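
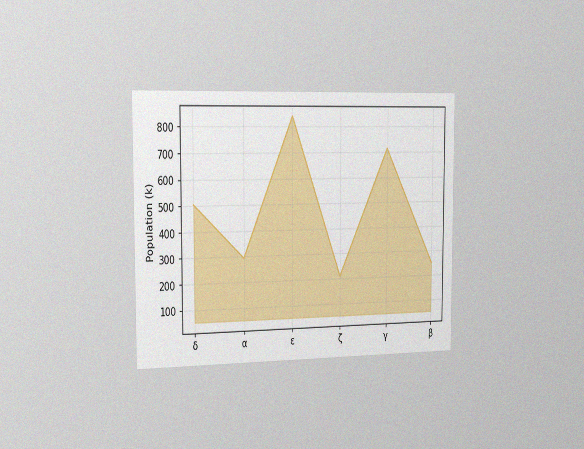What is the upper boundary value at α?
The chart is viewed slightly from the left, with some photo noise. At α the upper boundary is at 294k.

294k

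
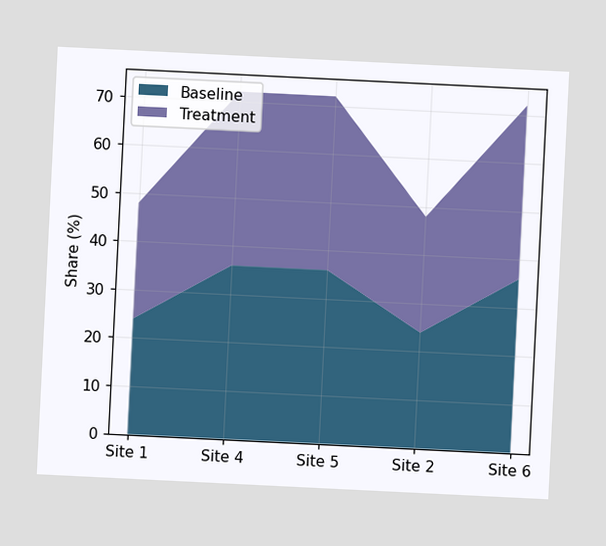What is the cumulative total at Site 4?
72%

The chart is tilted about 3° clockwise. The stacked total at Site 4 reaches 72%.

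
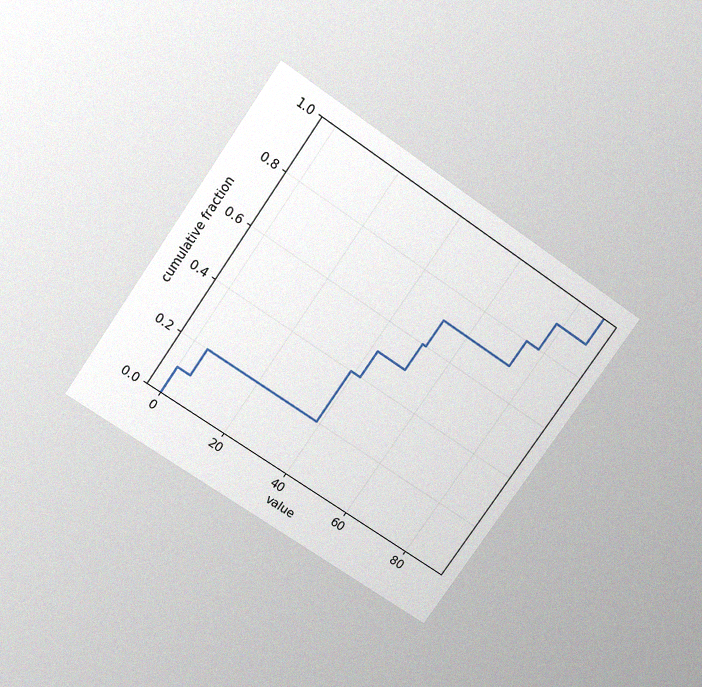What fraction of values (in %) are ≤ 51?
60%

The chart is tilted about 35° clockwise and viewed slightly from above, with some photo noise. At x=51 the ECDF step is at 60%.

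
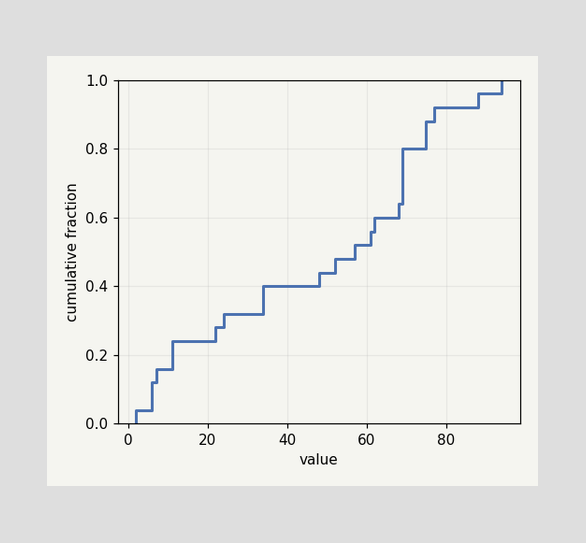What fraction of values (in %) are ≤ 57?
52%

At x=57 the ECDF step is at 52%.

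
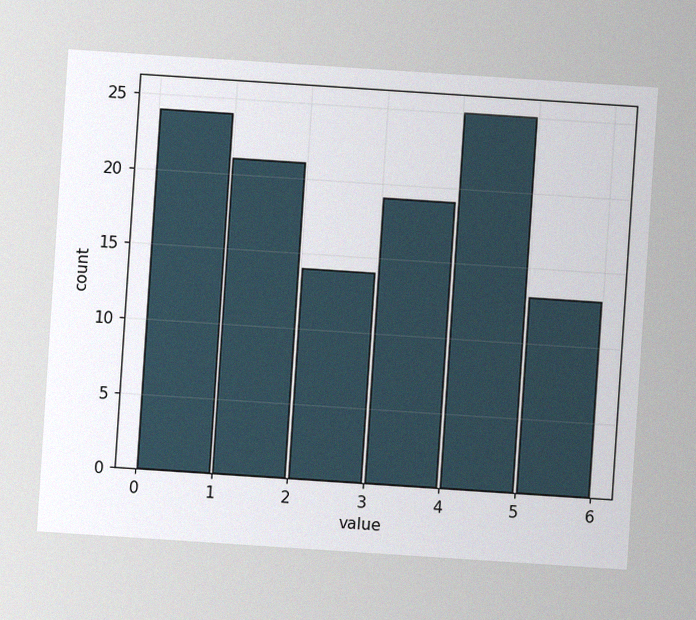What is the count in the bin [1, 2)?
The chart is tilted about 4° clockwise, with some photo noise. The [1, 2) bin has height 21.

21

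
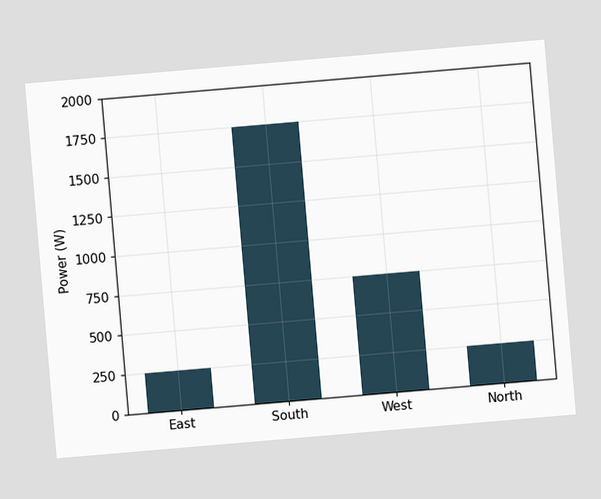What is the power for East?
The chart is tilted about 5° counter-clockwise. Reading along the chart's y-axis, the East bar reaches 250W.

250W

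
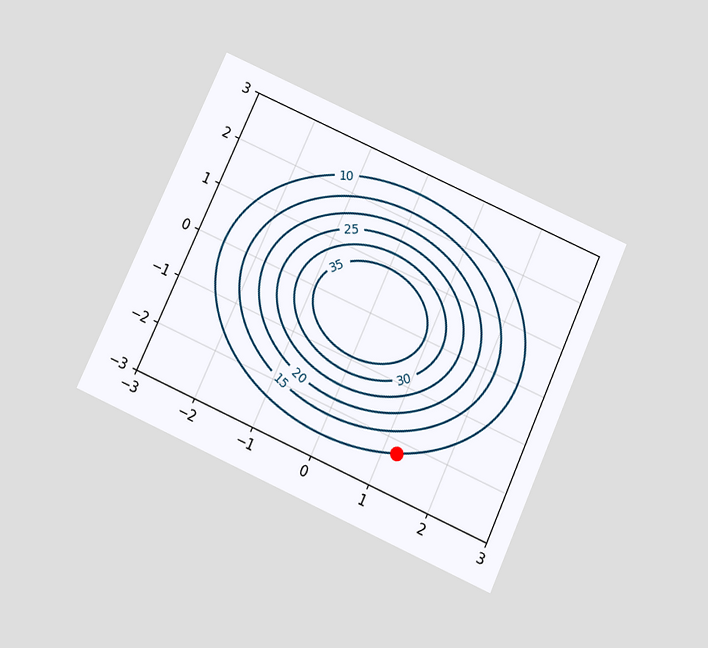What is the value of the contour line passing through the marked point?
The chart is tilted about 24° clockwise and viewed slightly from below. The marked point sits on the contour labelled 10.

10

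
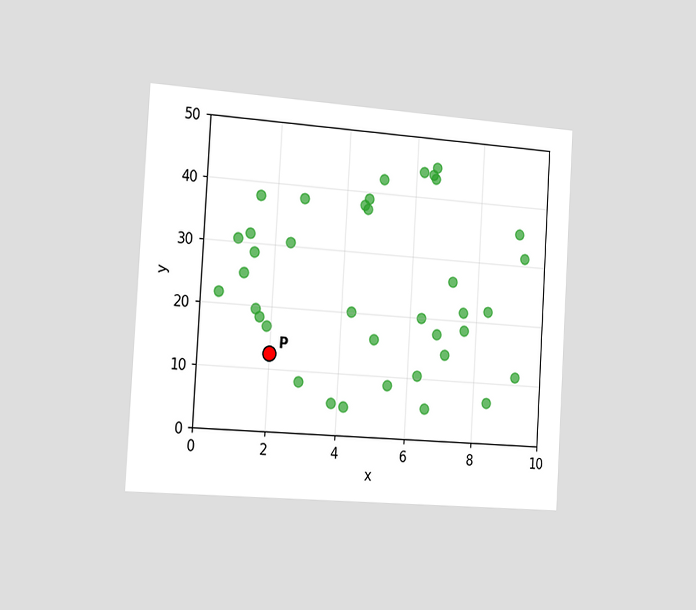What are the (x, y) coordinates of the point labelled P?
The chart is tilted about 3° clockwise and viewed slightly from the left. Following the gridlines from P to each axis, P sits at (2, 12.5).

(2, 12.5)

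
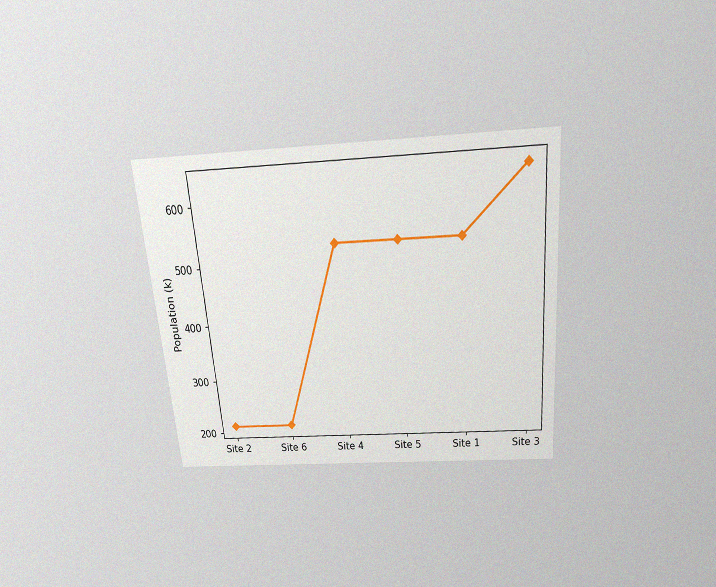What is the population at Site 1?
530k

The chart is tilted about 5° counter-clockwise and viewed slightly from above, with some photo noise. At Site 1, the line is at 530k.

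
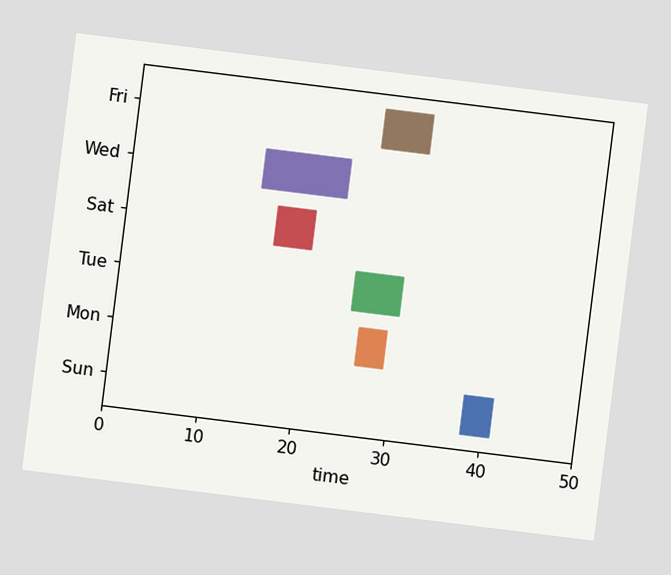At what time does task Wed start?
The chart is tilted about 7° clockwise. The Wed bar begins at t=14.

14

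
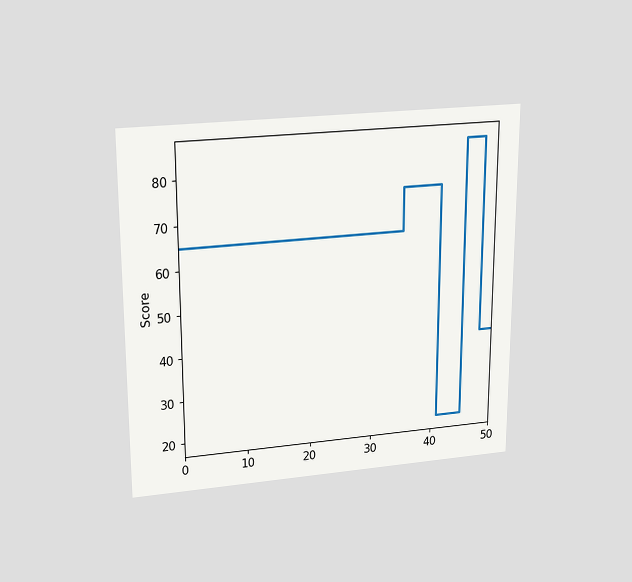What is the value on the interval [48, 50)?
The chart is viewed slightly from above. On [48, 50) the step sits at 40.

40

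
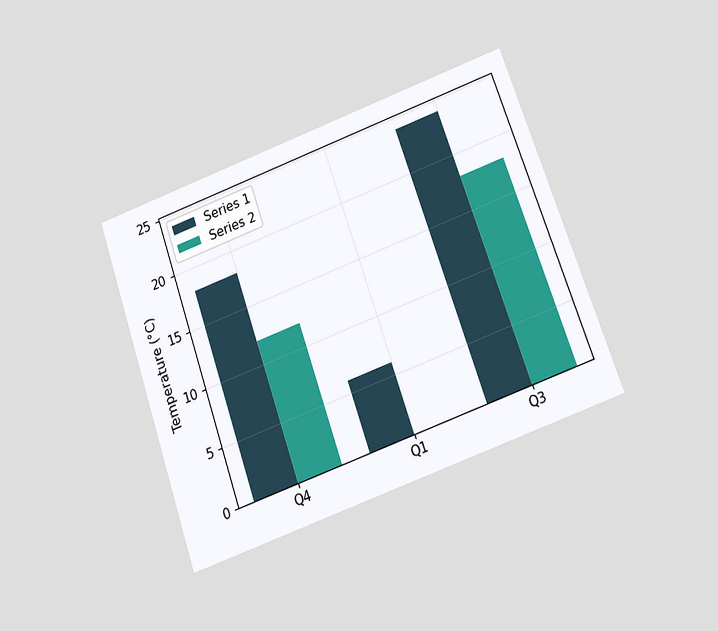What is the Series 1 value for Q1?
6°C

The chart is tilted about 19° counter-clockwise and viewed slightly from below. The Series 1 bar at Q1 reaches 6°C on the y-axis.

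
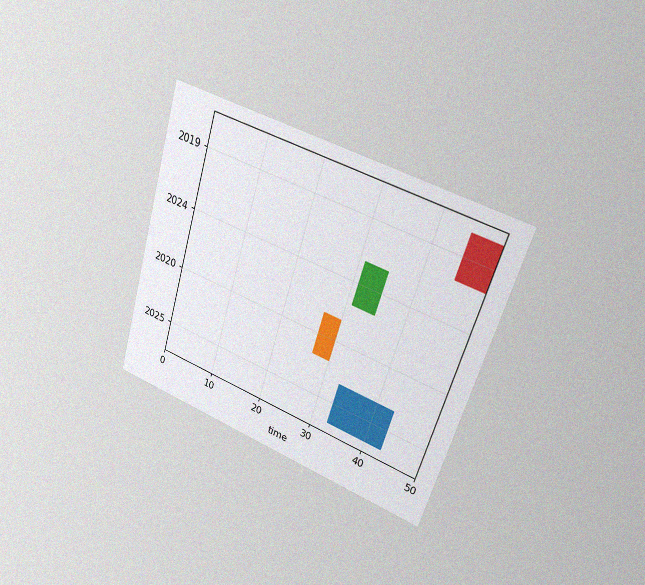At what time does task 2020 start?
The chart is tilted about 17° clockwise and viewed slightly from the right, with some photo noise. The 2020 bar begins at t=27.

27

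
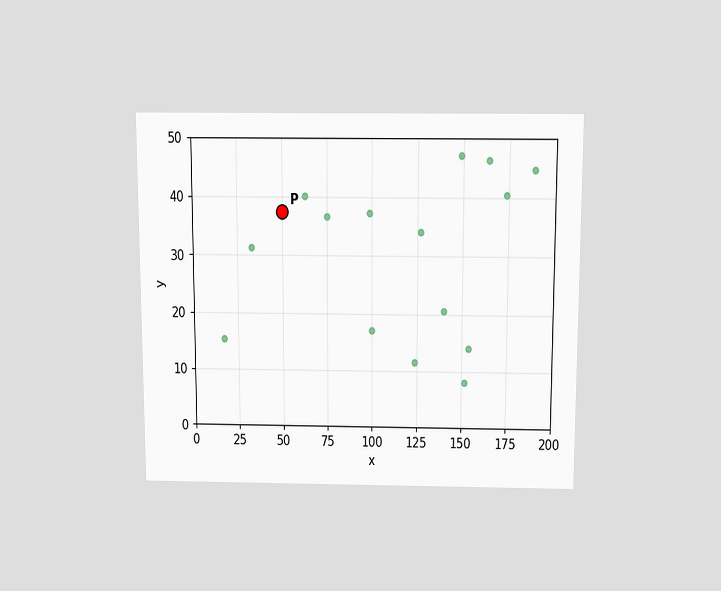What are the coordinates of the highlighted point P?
(50, 37.5)

The chart is viewed slightly from above. Following the gridlines from P to each axis, P sits at (50, 37.5).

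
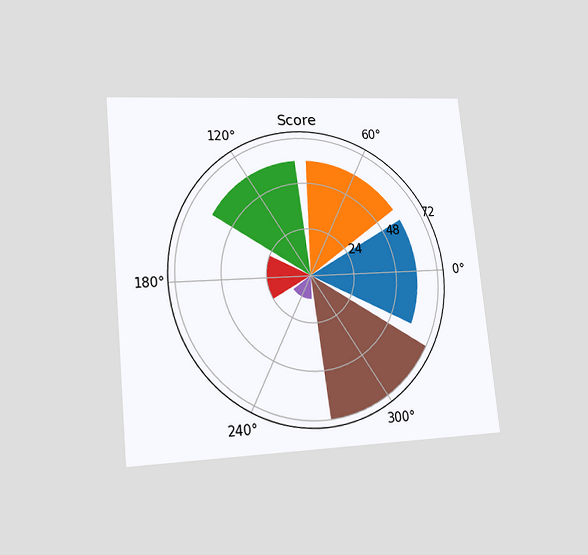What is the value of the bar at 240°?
The chart is tilted about 6° counter-clockwise and viewed at a slight angle. The bar at 240° reaches 12 on the radial axis.

12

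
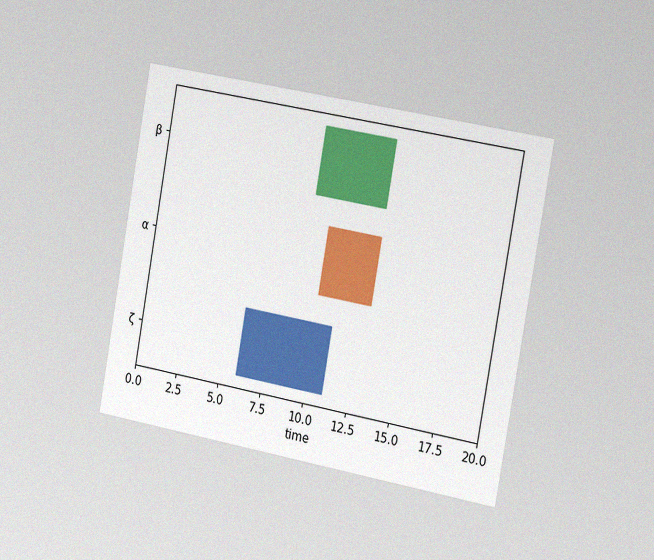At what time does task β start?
9

The chart is tilted about 10° clockwise and viewed slightly from the right, with some photo noise. The β bar begins at t=9.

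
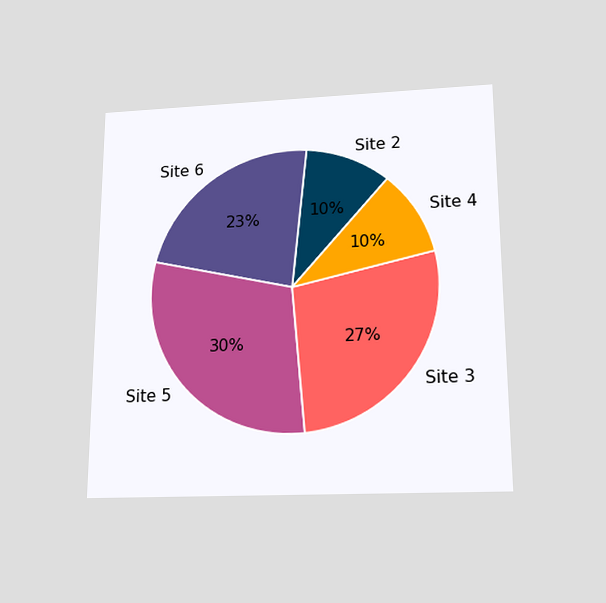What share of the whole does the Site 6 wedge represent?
23%

The chart is viewed slightly from below. The Site 6 slice takes up 23% of the pie.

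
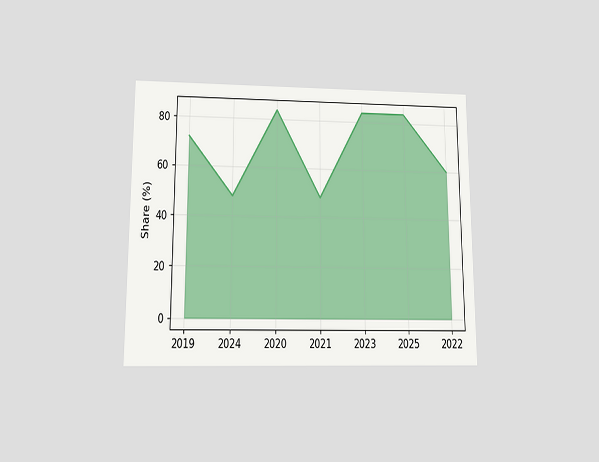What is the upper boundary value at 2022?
60%

The chart is viewed slightly from below. At 2022 the upper boundary is at 60%.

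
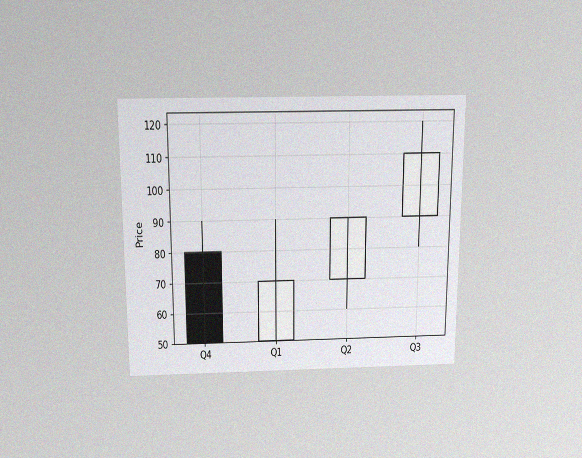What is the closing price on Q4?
The chart is viewed slightly from above, with some photo noise. The Q4 candle closes at 50.

50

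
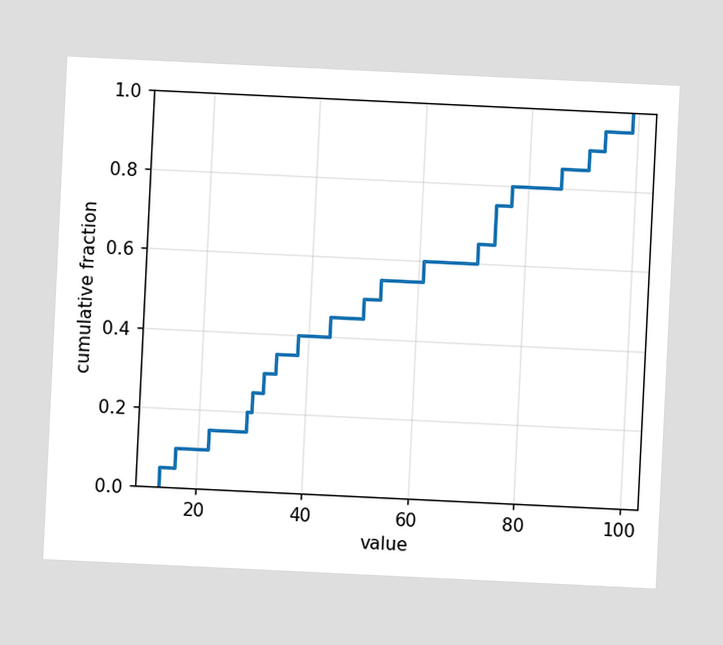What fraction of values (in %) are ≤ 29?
The chart is tilted about 3° clockwise. At x=29 the ECDF step is at 20%.

20%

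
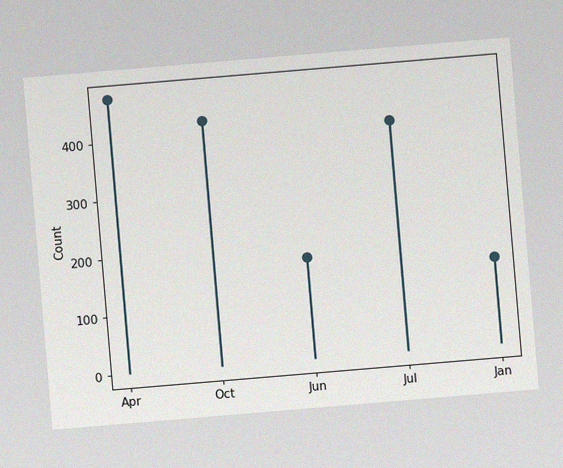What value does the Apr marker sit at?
The chart is tilted about 5° counter-clockwise, with some photo noise. The Apr marker sits at 475.

475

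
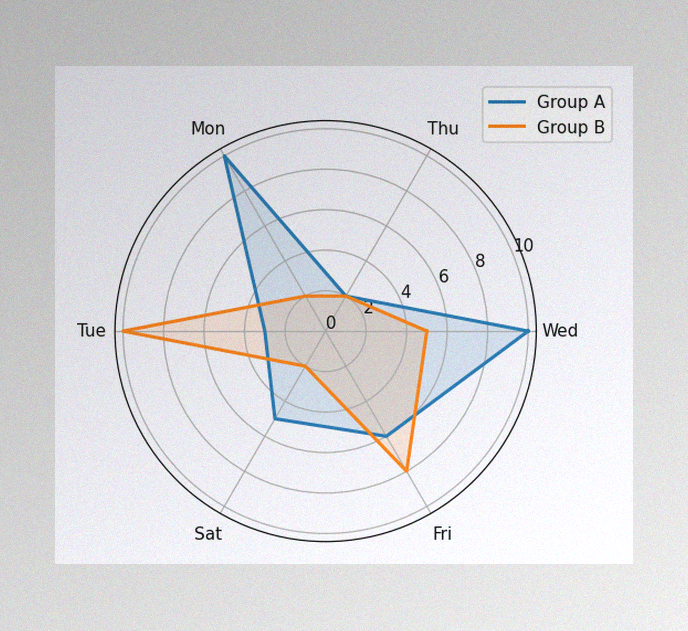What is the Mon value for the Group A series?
The image has some photo noise and uneven lighting. On the Mon axis, Group A reaches 10.

10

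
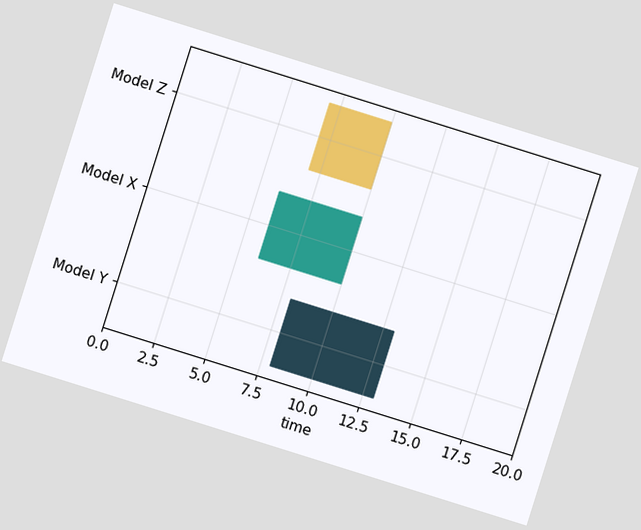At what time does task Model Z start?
7

The chart is tilted about 17° clockwise. The Model Z bar begins at t=7.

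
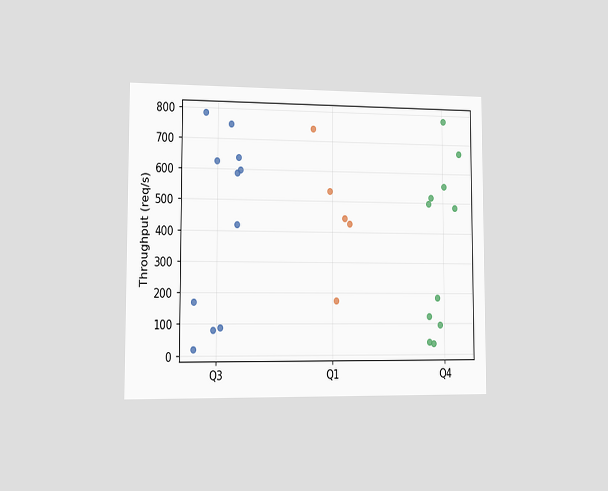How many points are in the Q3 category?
The chart is viewed slightly from the left. Counting the markers in the Q3 column gives 11.

11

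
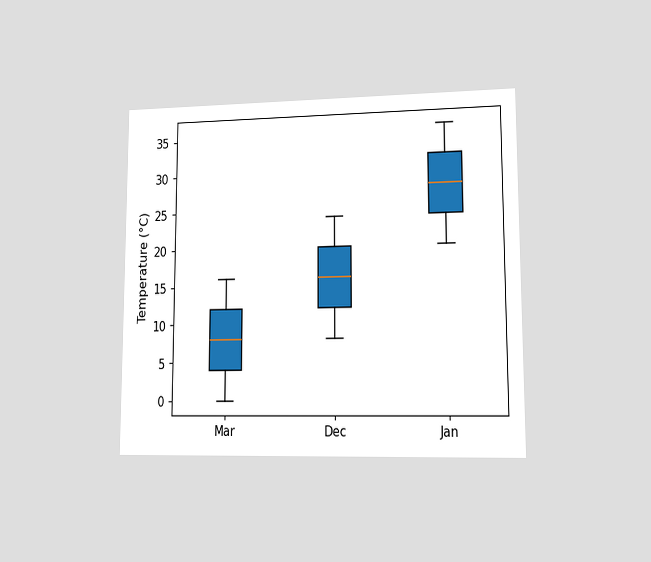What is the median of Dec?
The chart is viewed at a slight angle. The median line in the Dec box sits at 16°C.

16°C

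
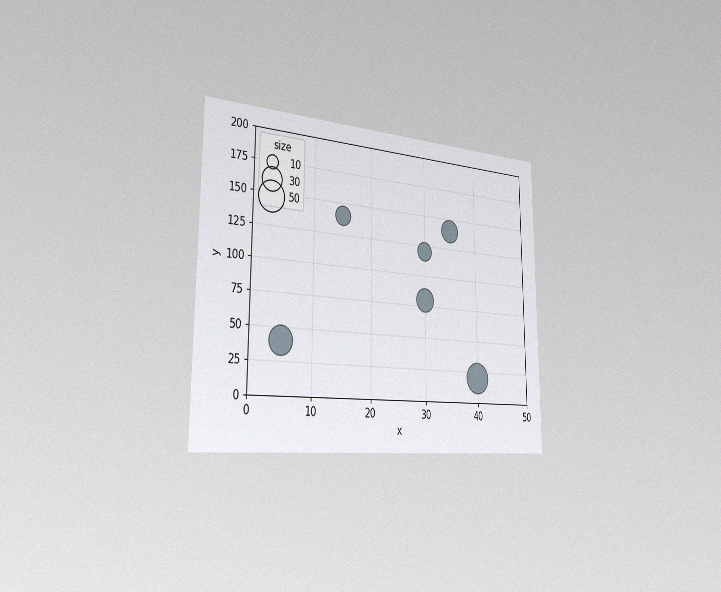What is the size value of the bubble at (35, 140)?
30

The chart is viewed slightly from the left, with some photo noise. Matching the bubble at (35, 140) against the size legend gives 30.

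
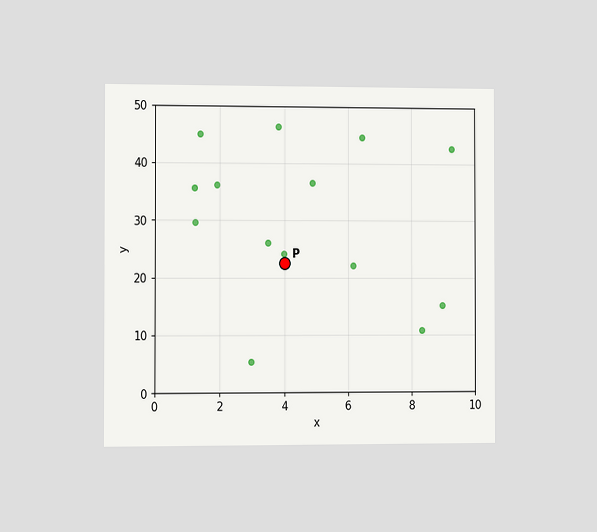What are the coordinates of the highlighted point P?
(4, 22.5)

The chart is viewed slightly from the left. Following the gridlines from P to each axis, P sits at (4, 22.5).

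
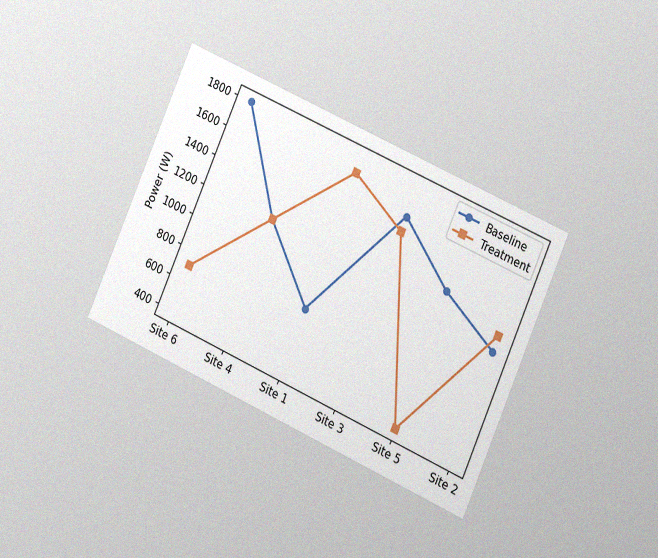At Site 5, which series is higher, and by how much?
Baseline, by 900W

The chart is tilted about 24° clockwise and viewed at a slight angle, with some photo noise. At Site 5, Baseline sits above the other line by 900W.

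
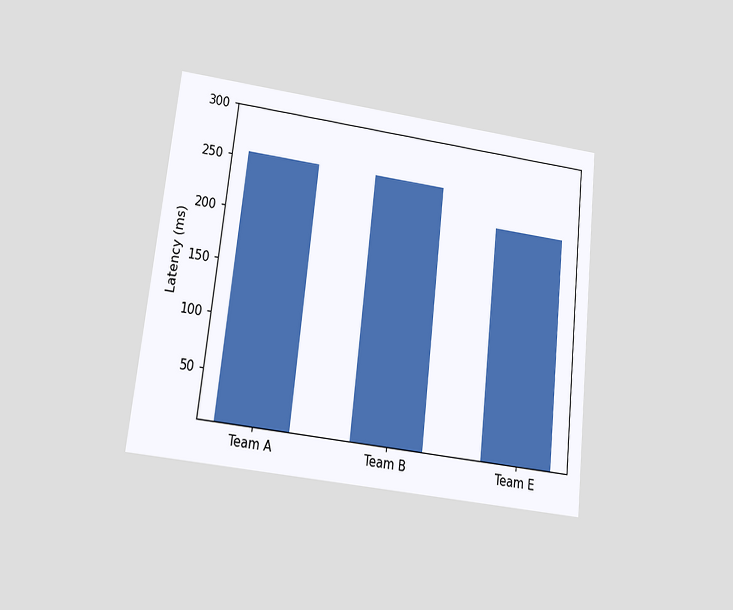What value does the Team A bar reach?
The chart is tilted about 6° clockwise and viewed at a slight angle. Reading along the chart's y-axis, the Team A bar reaches 255ms.

255ms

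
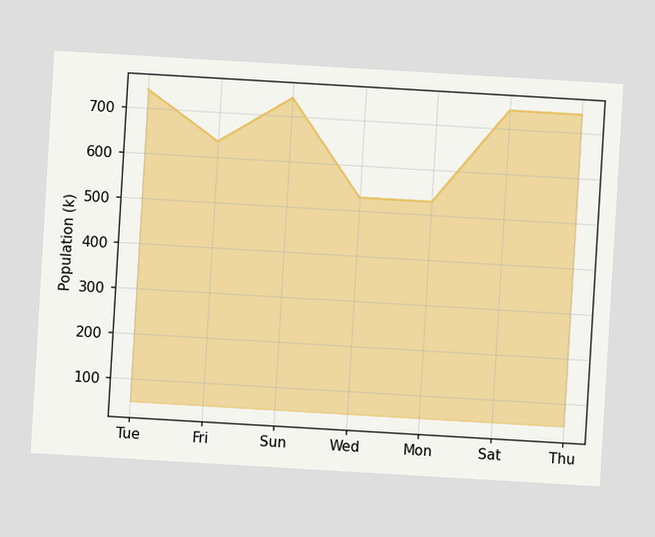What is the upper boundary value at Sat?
The chart is tilted about 3° clockwise. At Sat the upper boundary is at 742k.

742k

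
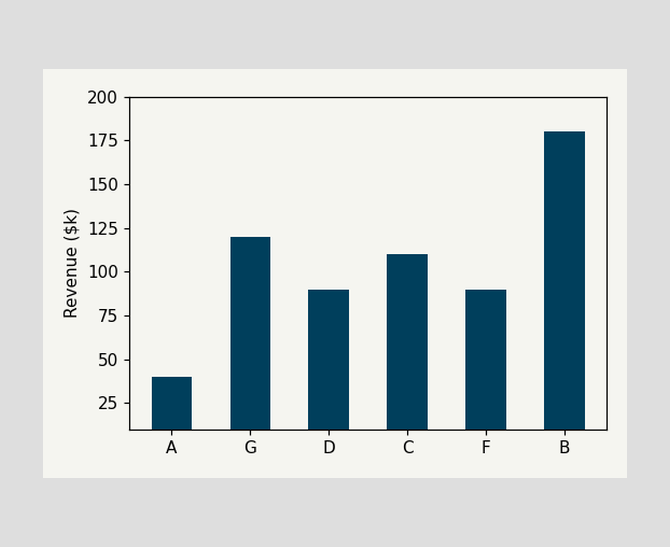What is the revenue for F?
$90k

Reading along the chart's y-axis, the F bar reaches $90k.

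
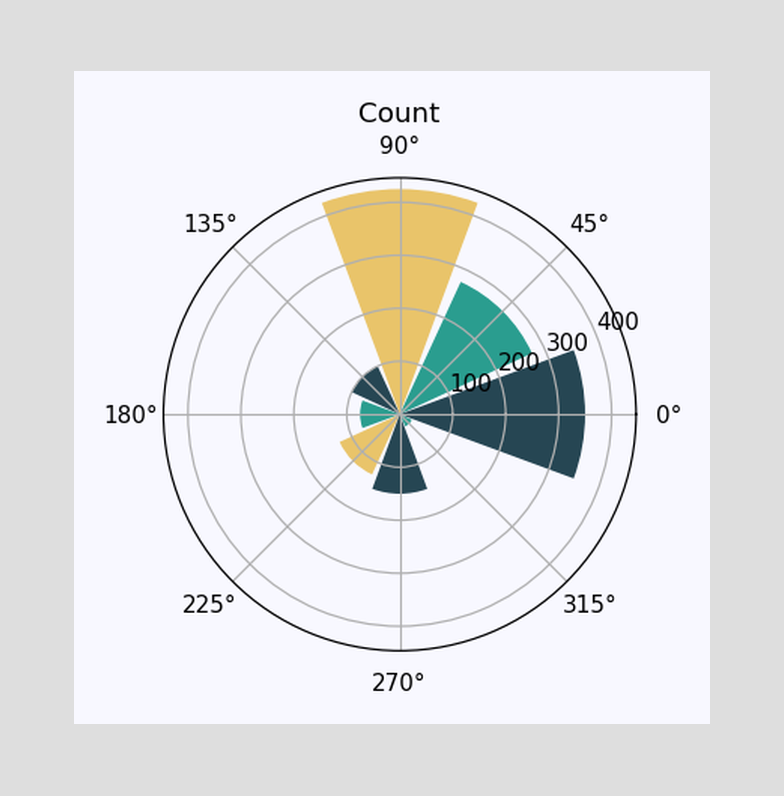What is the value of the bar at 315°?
25

The bar at 315° reaches 25 on the radial axis.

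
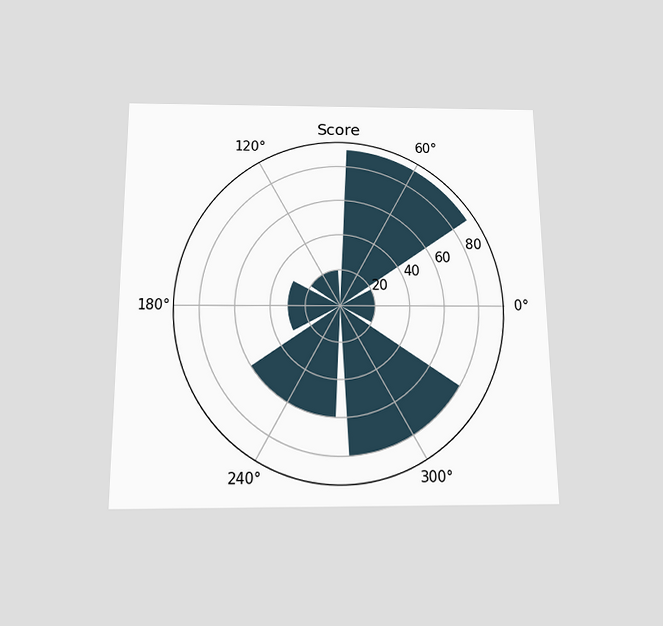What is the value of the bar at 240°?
60

The chart is viewed slightly from below. The bar at 240° reaches 60 on the radial axis.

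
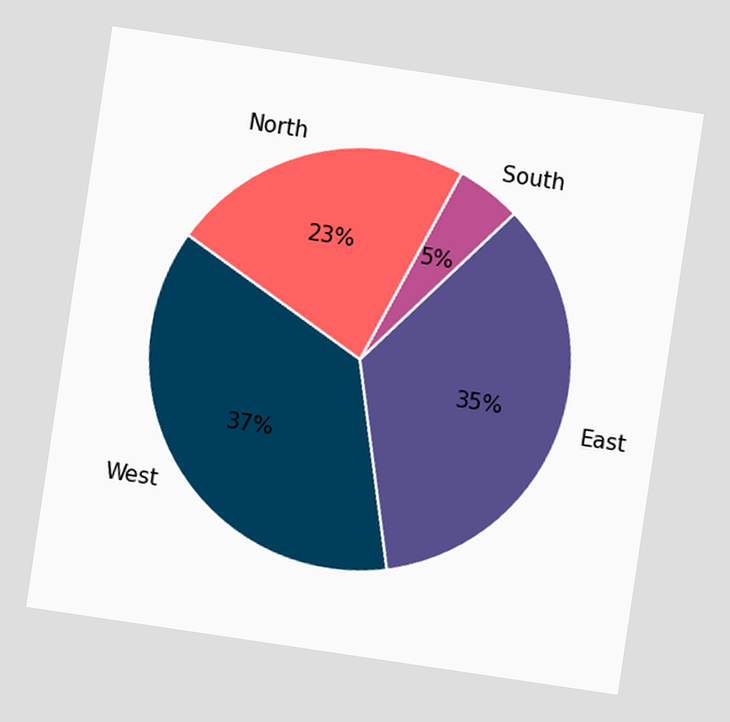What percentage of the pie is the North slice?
The chart is tilted about 8° clockwise. The North slice takes up 23% of the pie.

23%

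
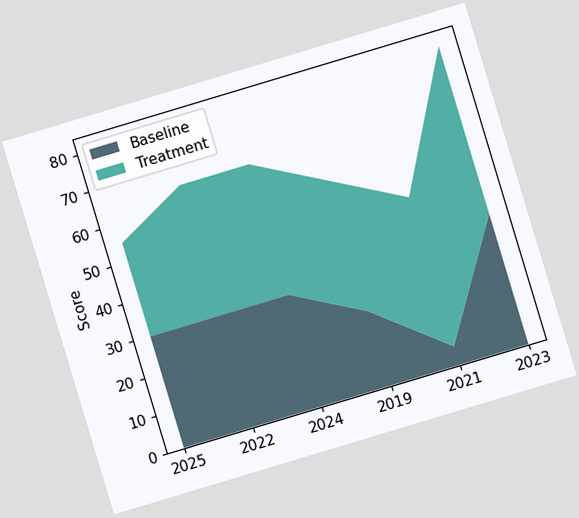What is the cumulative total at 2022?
The chart is tilted about 17° counter-clockwise. The stacked total at 2022 reaches 65.

65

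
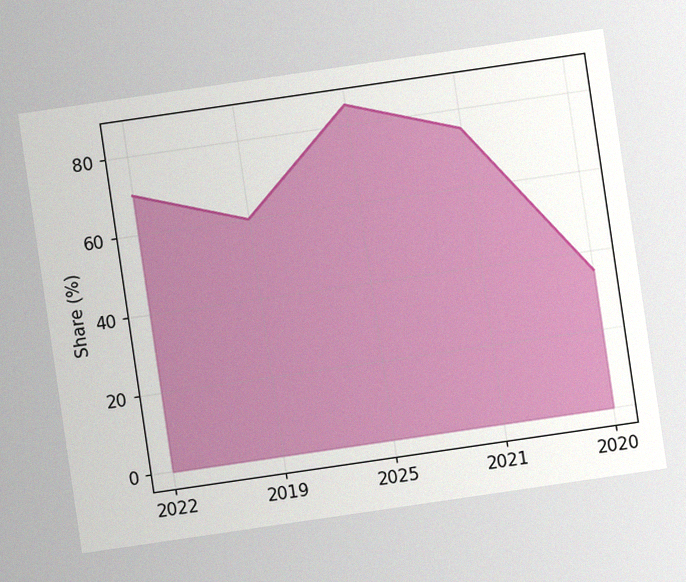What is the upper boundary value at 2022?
The chart is tilted about 8° counter-clockwise, with some photo noise. At 2022 the upper boundary is at 70%.

70%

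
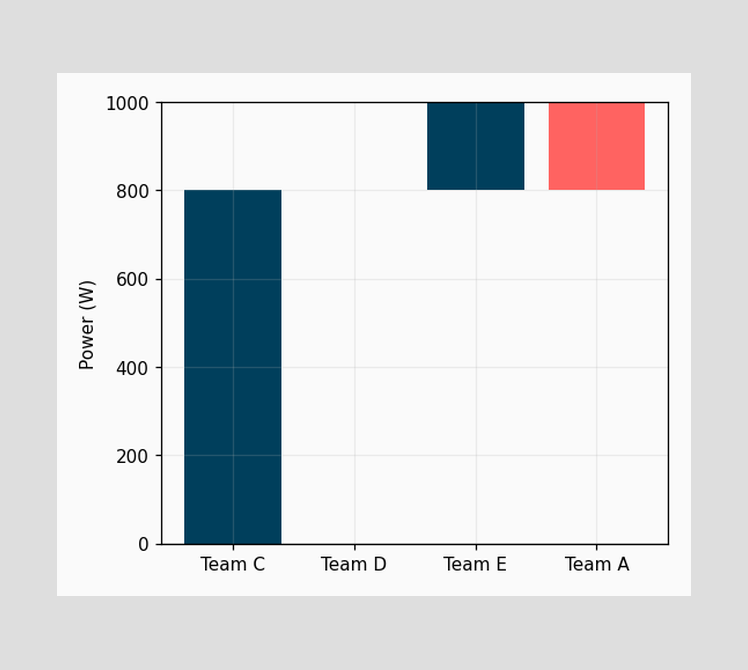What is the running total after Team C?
After Team C the running total reaches 800W.

800W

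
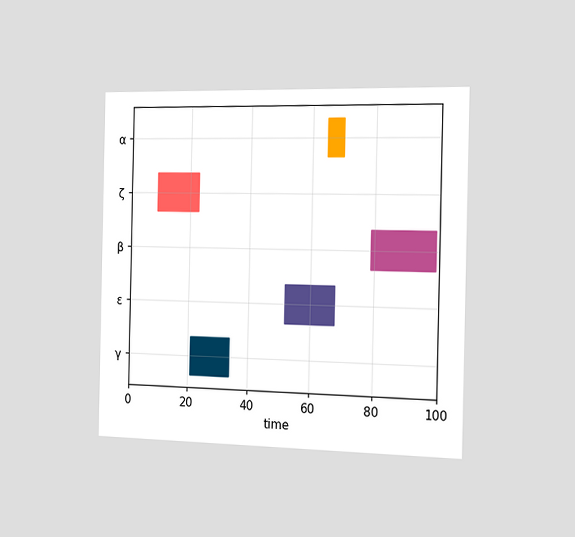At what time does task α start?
The chart is viewed slightly from the right. The α bar begins at t=65.

65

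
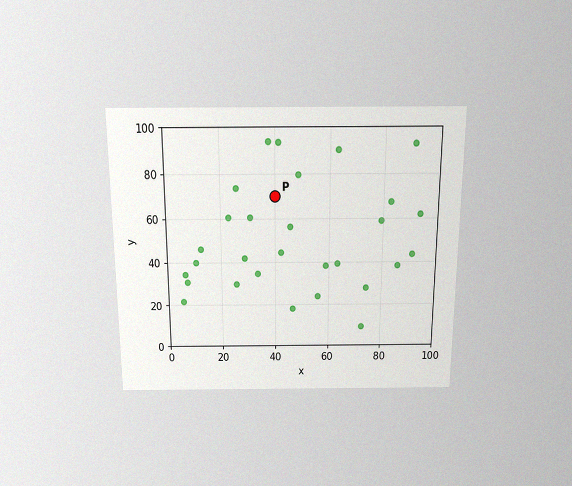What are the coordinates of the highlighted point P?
The chart is viewed slightly from above, with some photo noise. Following the gridlines from P to each axis, P sits at (40, 70).

(40, 70)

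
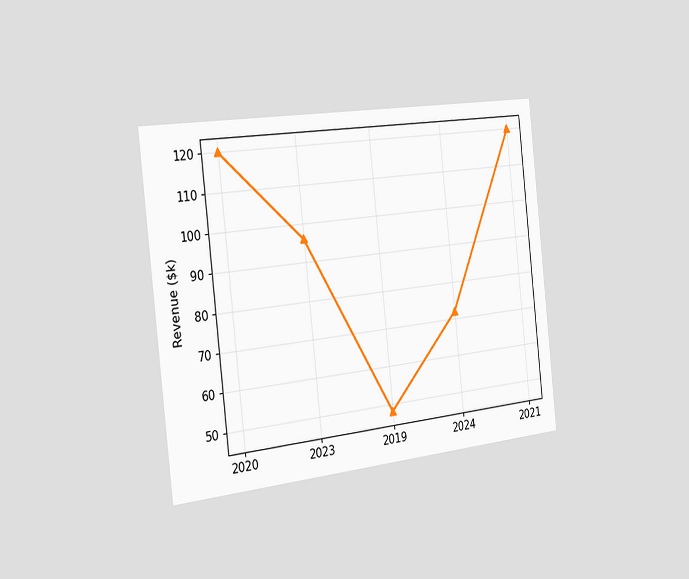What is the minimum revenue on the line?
The chart is tilted about 6° counter-clockwise and viewed slightly from the left. The lowest point is at 2019, and reading across to the y-axis gives $48k.

$48k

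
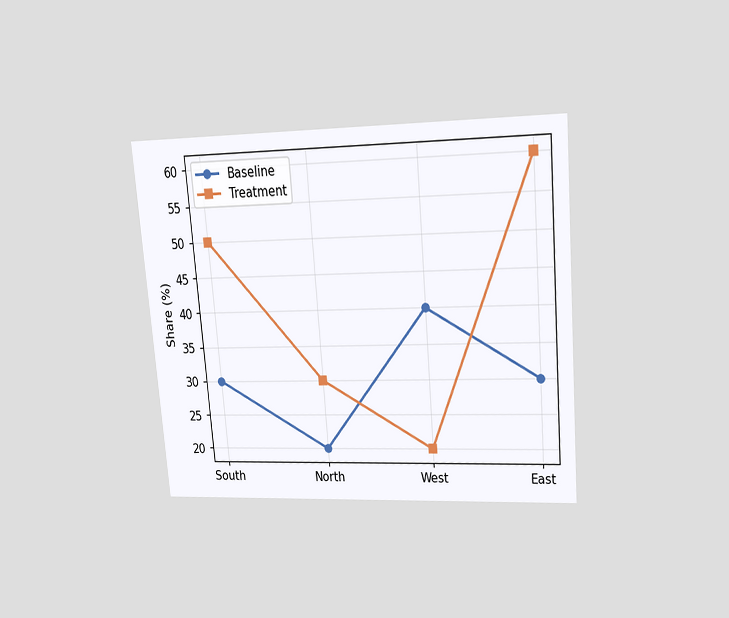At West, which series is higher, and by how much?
The chart is tilted about 5° counter-clockwise and viewed at a slight angle. At West, Baseline sits above the other line by 20%.

Baseline, by 20%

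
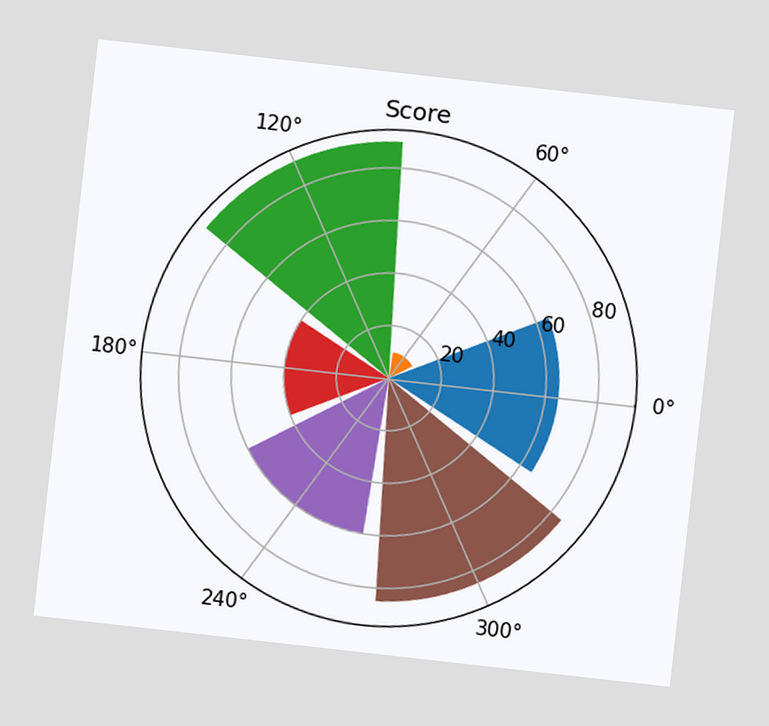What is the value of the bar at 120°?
90

The chart is tilted about 6° clockwise. The bar at 120° reaches 90 on the radial axis.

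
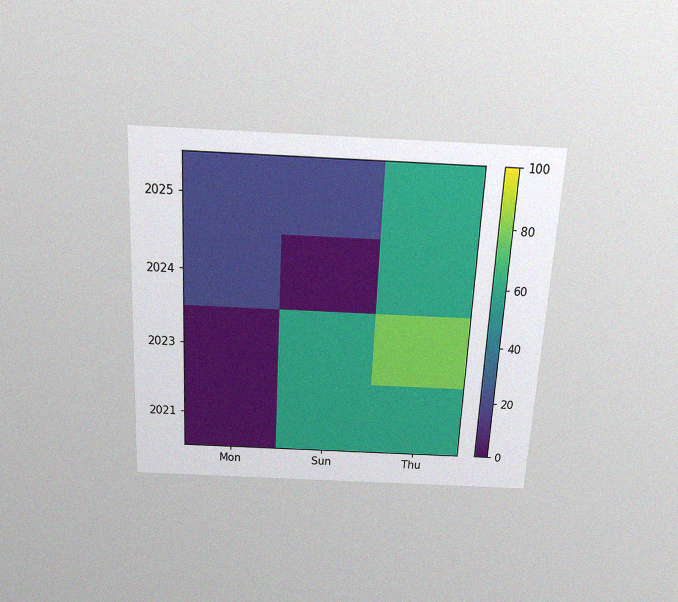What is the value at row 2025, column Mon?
The chart is tilted about 3° clockwise and viewed slightly from above, with some photo noise. Matching cell (2025, Mon) against the colorbar gives 20.

20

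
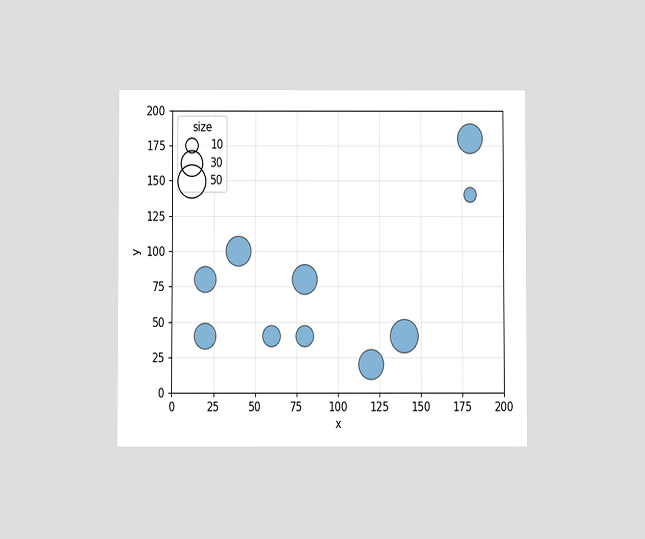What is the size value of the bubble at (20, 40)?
30

The chart is viewed at a slight angle. Matching the bubble at (20, 40) against the size legend gives 30.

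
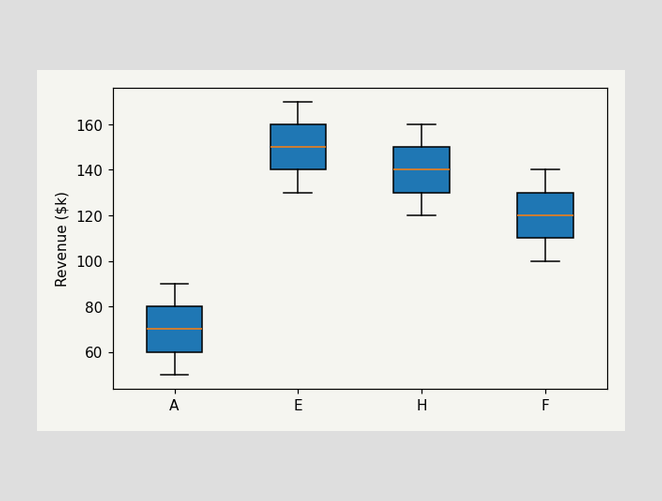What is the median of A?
The median line in the A box sits at $70k.

$70k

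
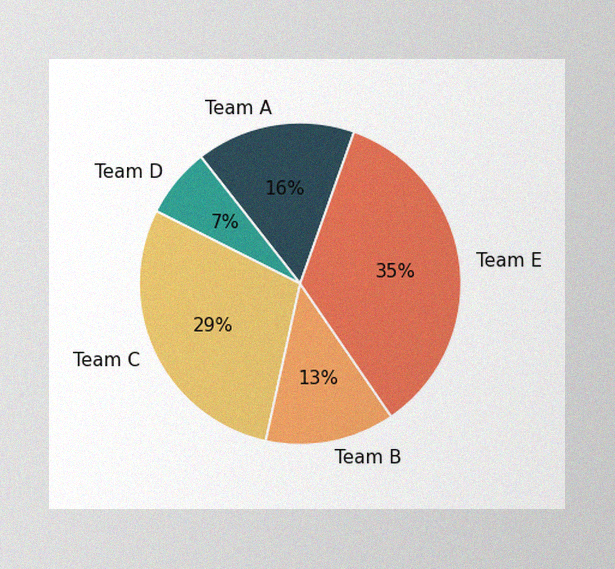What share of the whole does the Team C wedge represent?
The image has some photo noise and uneven lighting. The Team C slice takes up 29% of the pie.

29%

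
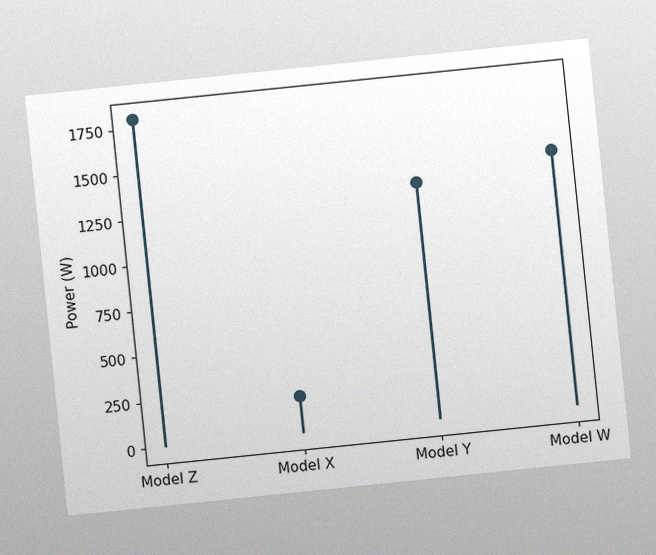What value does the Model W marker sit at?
1400W

The chart is tilted about 6° counter-clockwise, with some photo noise. The Model W marker sits at 1400W.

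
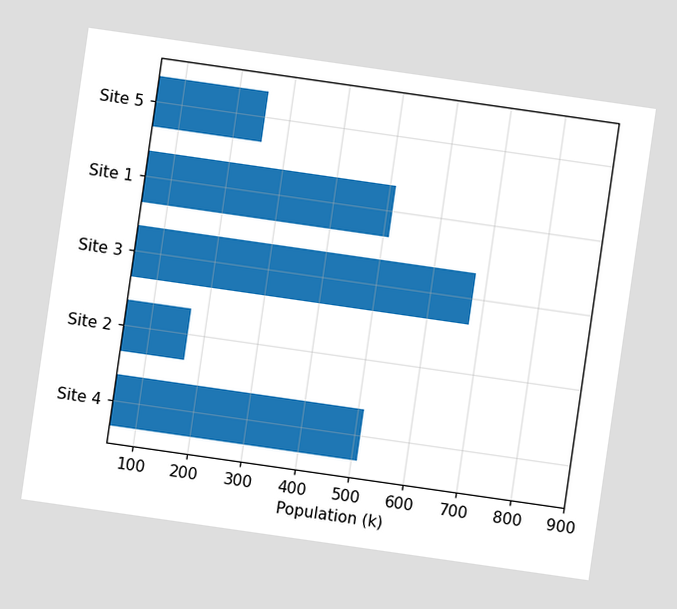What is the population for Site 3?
680k

The chart is tilted about 8° clockwise. Reading along the chart's x-axis, the Site 3 bar reaches 680k.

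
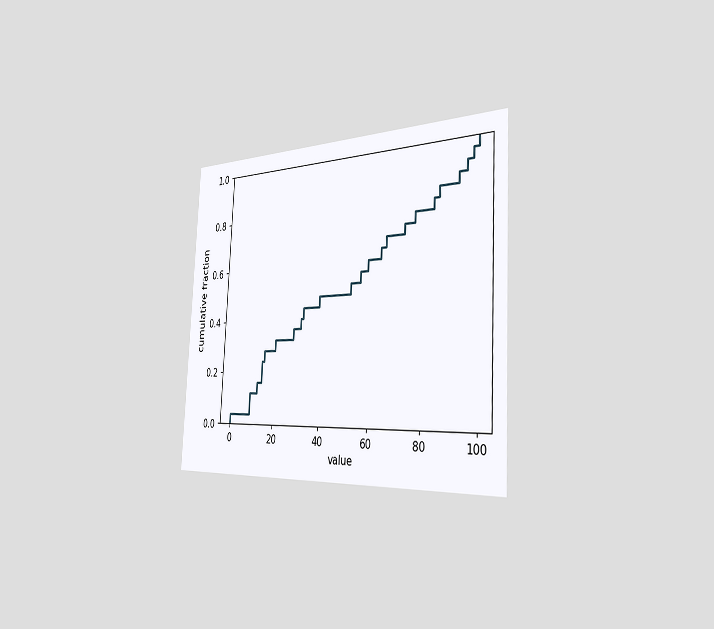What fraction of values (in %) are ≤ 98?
96%

The chart is tilted about 3° clockwise and viewed slightly from the right. At x=98 the ECDF step is at 96%.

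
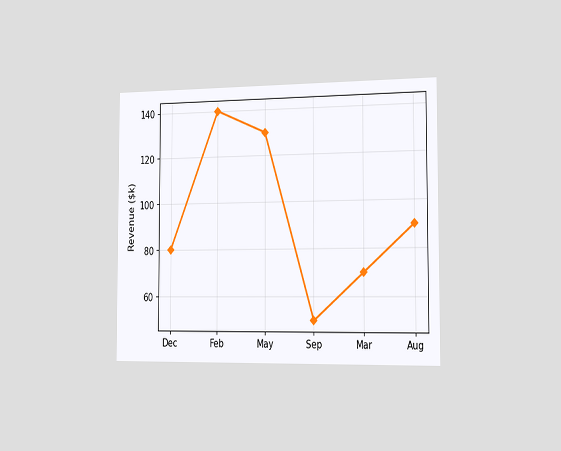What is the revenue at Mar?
The chart is viewed slightly from the right. At Mar, the line is at $70k.

$70k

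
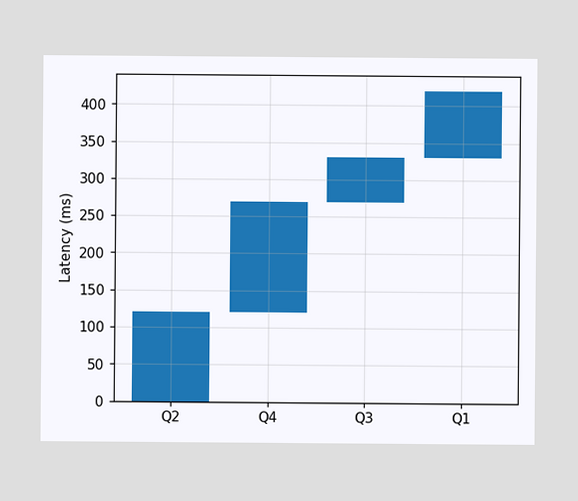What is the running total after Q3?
After Q3 the running total reaches 330ms.

330ms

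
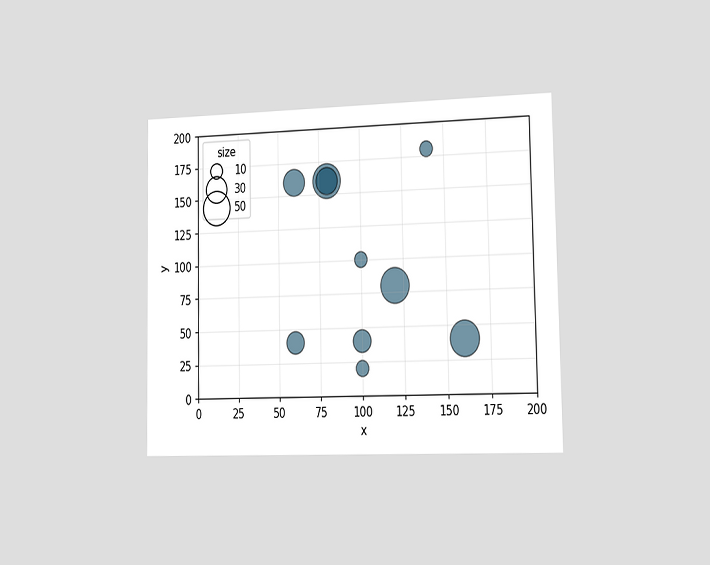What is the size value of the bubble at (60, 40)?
The chart is viewed slightly from the right. Matching the bubble at (60, 40) against the size legend gives 20.

20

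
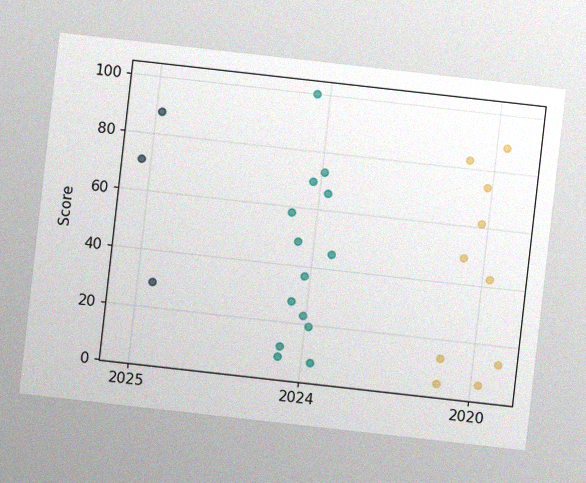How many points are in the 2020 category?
10

The chart is tilted about 6° clockwise, with some photo noise. Counting the markers in the 2020 column gives 10.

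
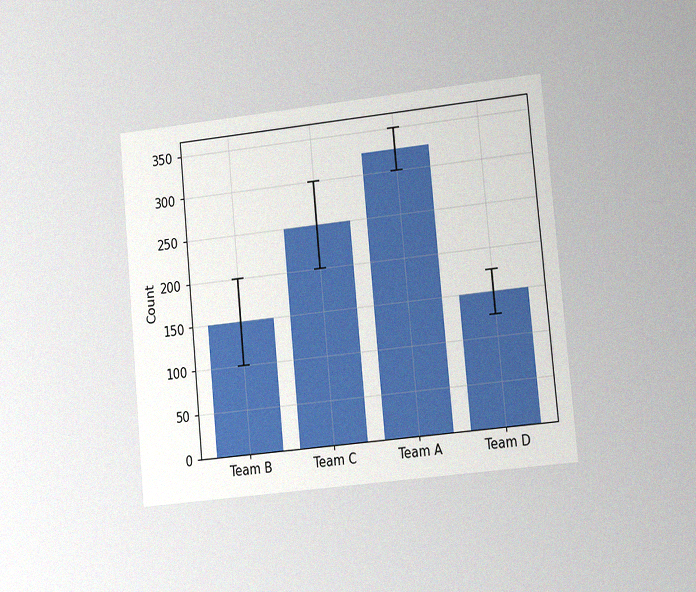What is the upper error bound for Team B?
The chart is tilted about 5° counter-clockwise and viewed slightly from the right, with some photo noise. The Team B bar's upper whisker reaches 200.

200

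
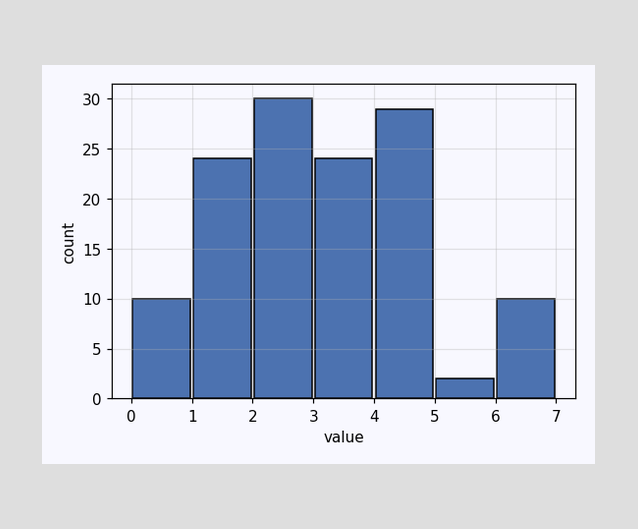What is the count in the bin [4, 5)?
29

The [4, 5) bin has height 29.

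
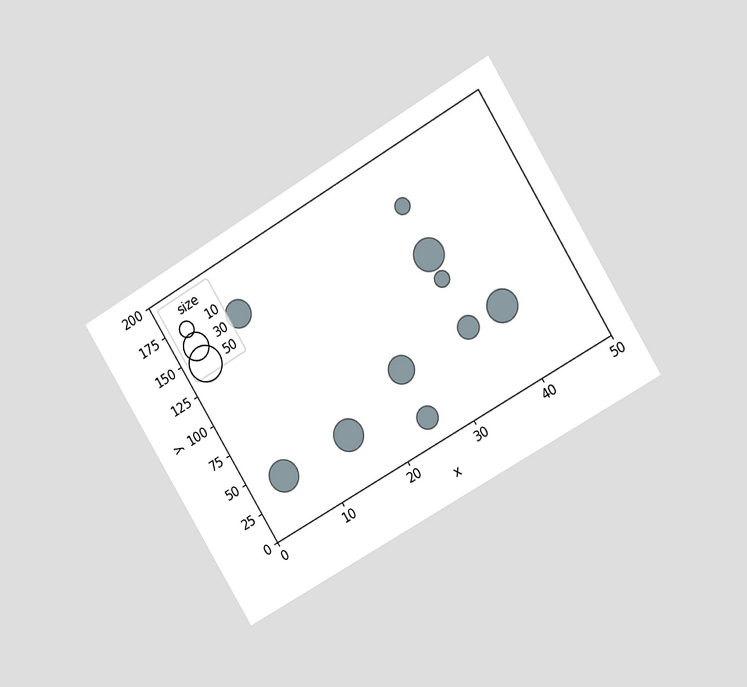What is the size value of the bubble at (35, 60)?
20

The chart is tilted about 31° counter-clockwise and viewed slightly from the right. Matching the bubble at (35, 60) against the size legend gives 20.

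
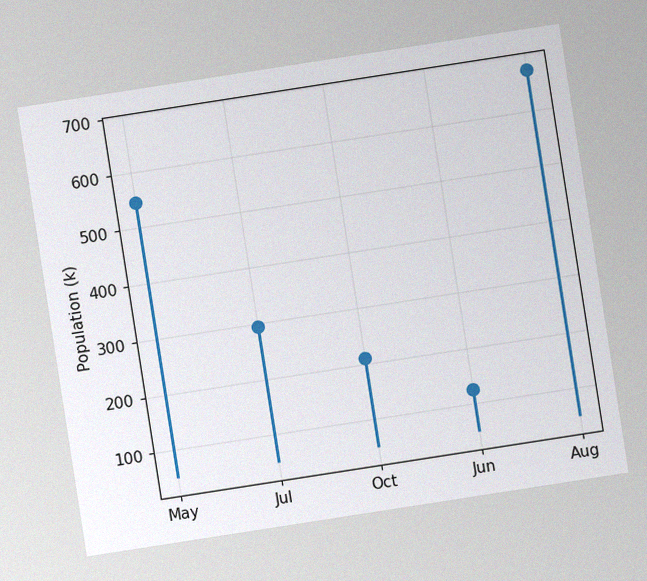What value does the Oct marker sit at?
The chart is tilted about 9° counter-clockwise, with some photo noise. The Oct marker sits at 210k.

210k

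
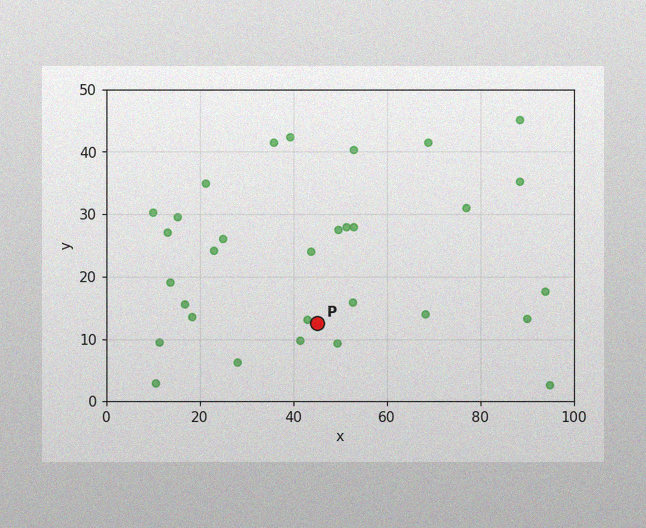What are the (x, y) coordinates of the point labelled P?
The image has some photo noise and uneven lighting. Following the gridlines from P to each axis, P sits at (45, 12.5).

(45, 12.5)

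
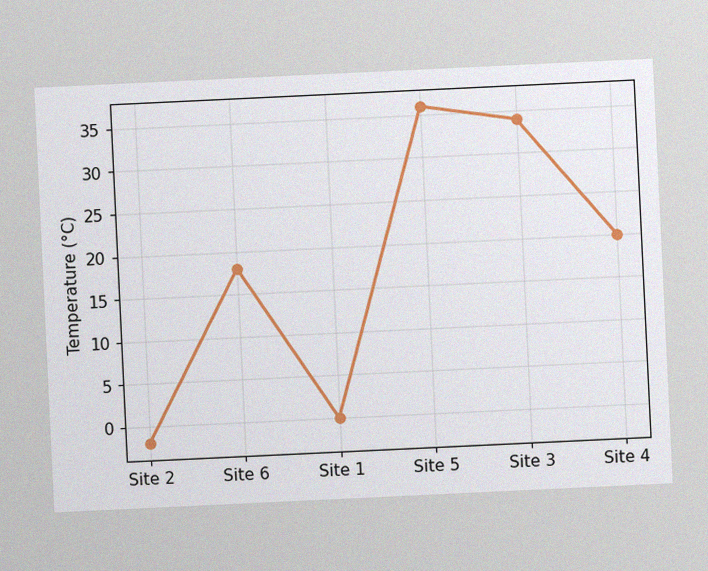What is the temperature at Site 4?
20°C

The chart is tilted about 3° counter-clockwise, with some photo noise. At Site 4, the line is at 20°C.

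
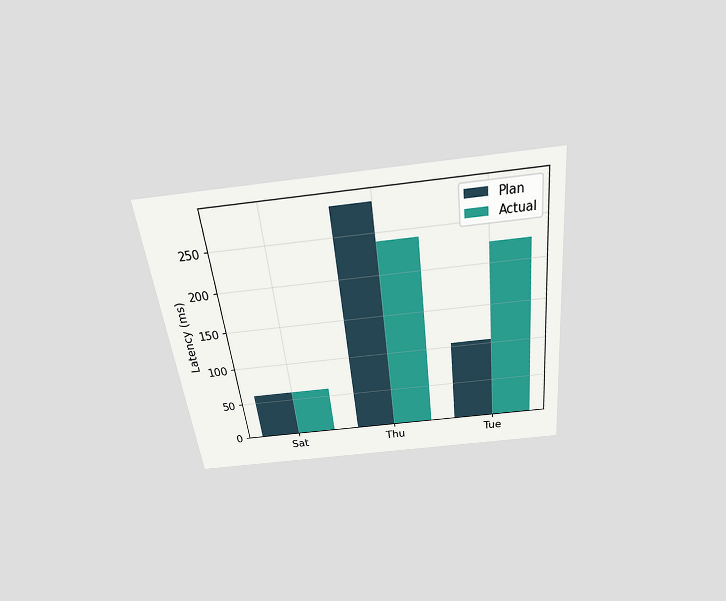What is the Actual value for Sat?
60ms

The chart is tilted about 7° counter-clockwise and viewed slightly from above. The Actual bar at Sat reaches 60ms on the y-axis.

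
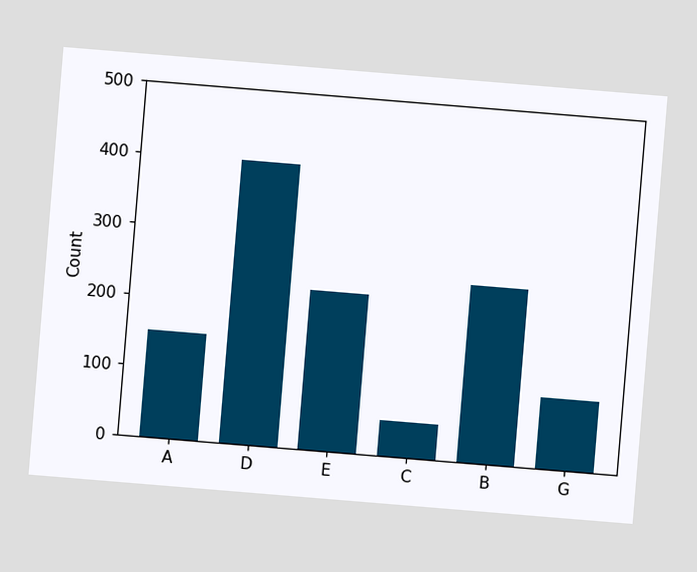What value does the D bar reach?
The chart is tilted about 5° clockwise. Reading along the chart's y-axis, the D bar reaches 400.

400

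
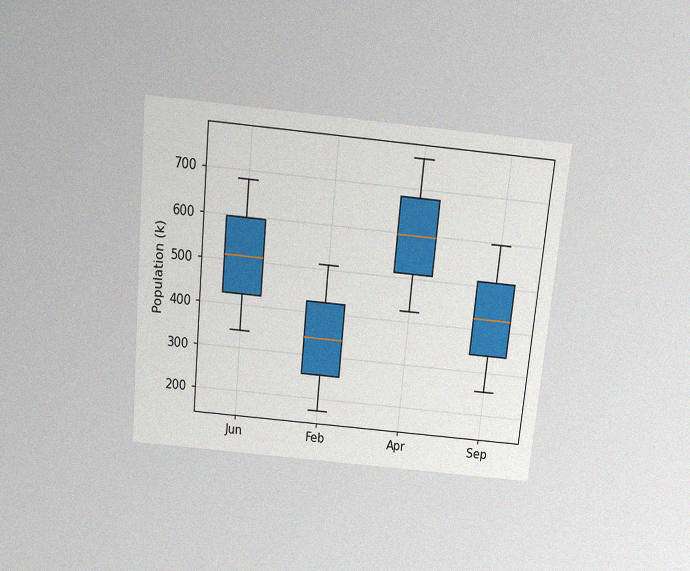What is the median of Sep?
425k

The chart is tilted about 6° clockwise and viewed slightly from above, with some photo noise. The median line in the Sep box sits at 425k.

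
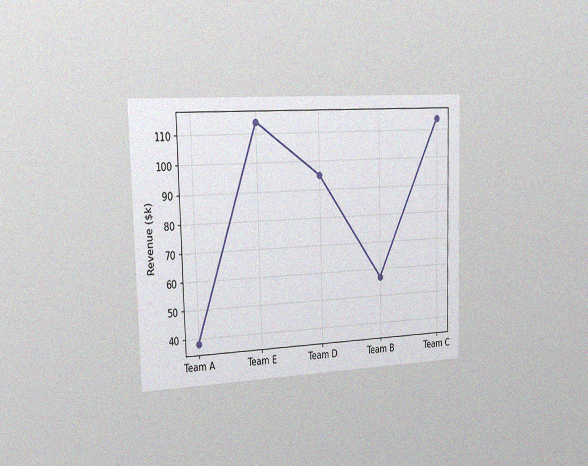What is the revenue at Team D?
$95k

The chart is viewed slightly from the left, with some photo noise. At Team D, the line is at $95k.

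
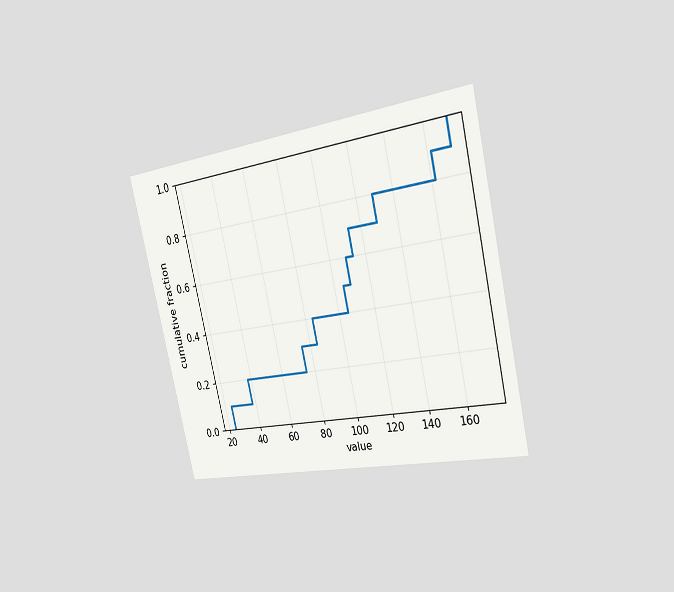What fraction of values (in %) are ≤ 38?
The chart is tilted about 13° counter-clockwise and viewed slightly from the right. At x=38 the ECDF step is at 20%.

20%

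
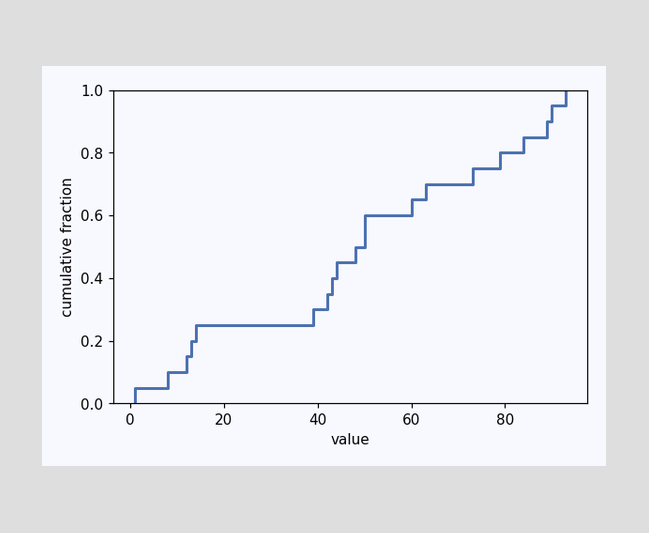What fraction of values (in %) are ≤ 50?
60%

At x=50 the ECDF step is at 60%.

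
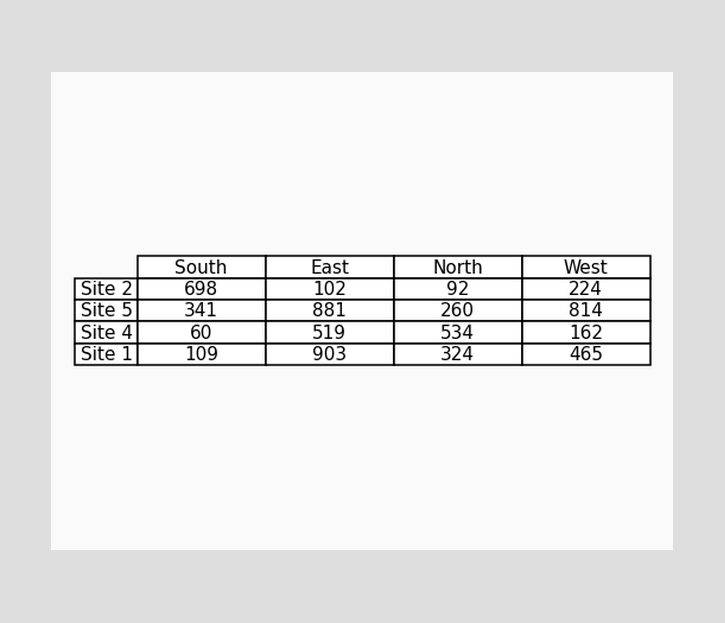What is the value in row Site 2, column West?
224

The (Site 2, West) cell reads 224.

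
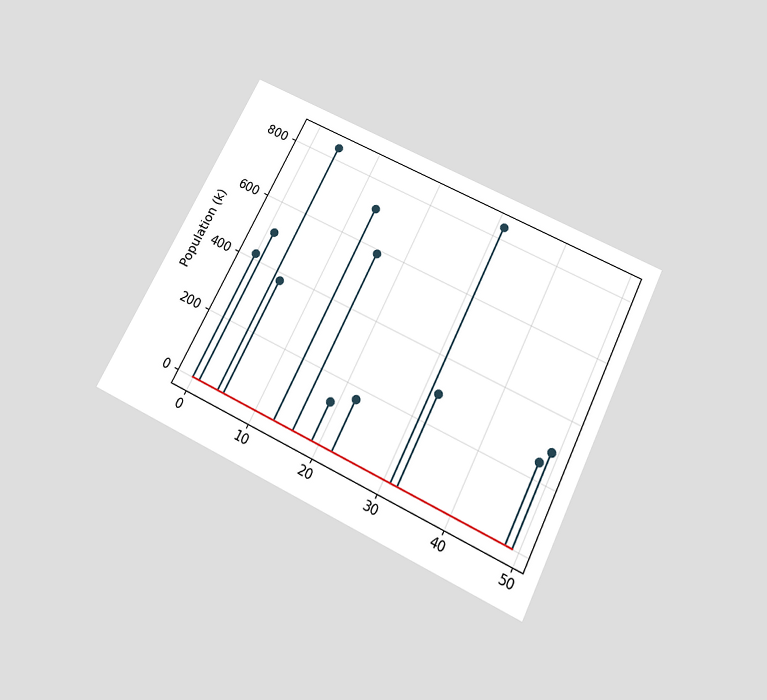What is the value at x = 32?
The chart is tilted about 26° clockwise and viewed slightly from below. The stem at x=32 reaches 294k.

294k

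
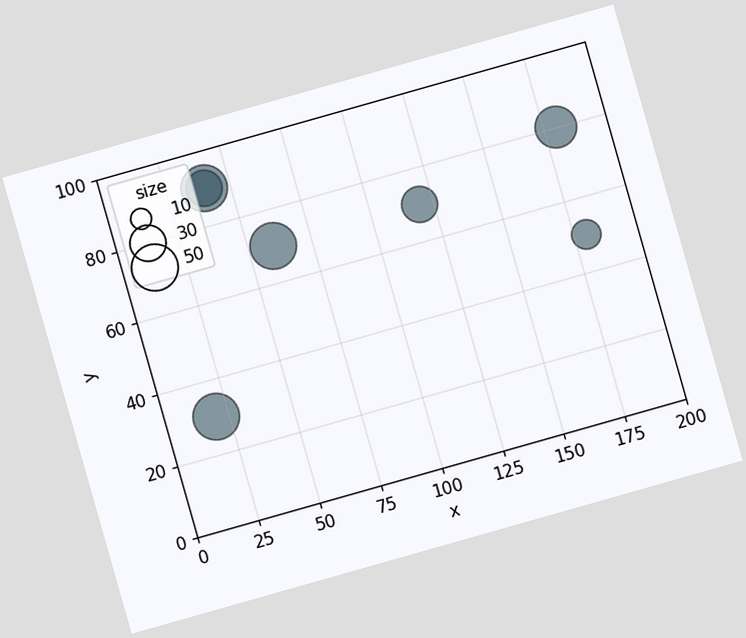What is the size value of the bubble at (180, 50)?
The chart is tilted about 16° counter-clockwise. Matching the bubble at (180, 50) against the size legend gives 20.

20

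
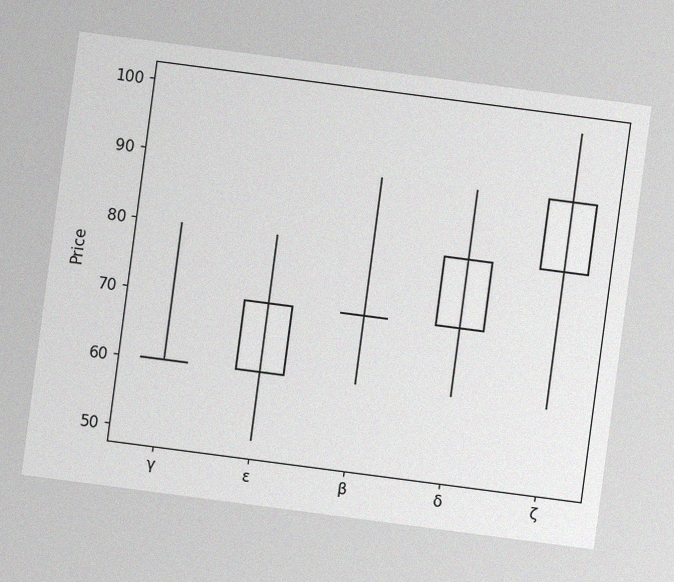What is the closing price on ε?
The chart is tilted about 7° clockwise, with some photo noise. The ε candle closes at 70.

70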